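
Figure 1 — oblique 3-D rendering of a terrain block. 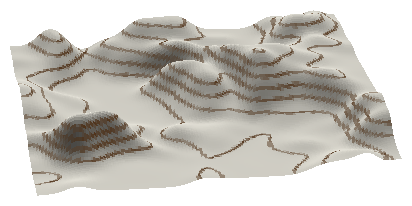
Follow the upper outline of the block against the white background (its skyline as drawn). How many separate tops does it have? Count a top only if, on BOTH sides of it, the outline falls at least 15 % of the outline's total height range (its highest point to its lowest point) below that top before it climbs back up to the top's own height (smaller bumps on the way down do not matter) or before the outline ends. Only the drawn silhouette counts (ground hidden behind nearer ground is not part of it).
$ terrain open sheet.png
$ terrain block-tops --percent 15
1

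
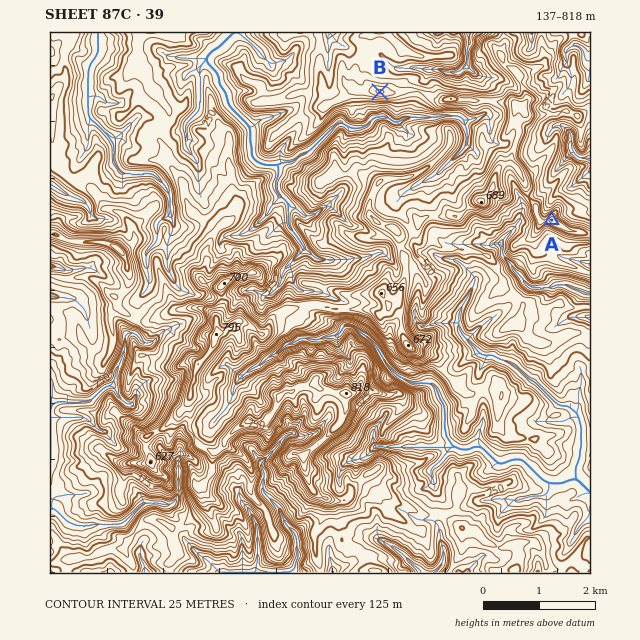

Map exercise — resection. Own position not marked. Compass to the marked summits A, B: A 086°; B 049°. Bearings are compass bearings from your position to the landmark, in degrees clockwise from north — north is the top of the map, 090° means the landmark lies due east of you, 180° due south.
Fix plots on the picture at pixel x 204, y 244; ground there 435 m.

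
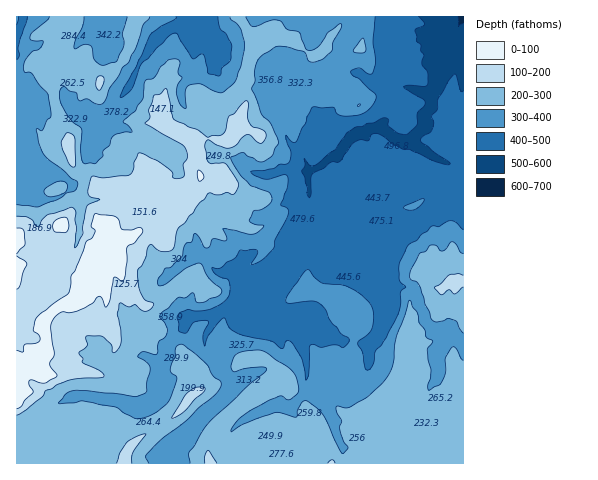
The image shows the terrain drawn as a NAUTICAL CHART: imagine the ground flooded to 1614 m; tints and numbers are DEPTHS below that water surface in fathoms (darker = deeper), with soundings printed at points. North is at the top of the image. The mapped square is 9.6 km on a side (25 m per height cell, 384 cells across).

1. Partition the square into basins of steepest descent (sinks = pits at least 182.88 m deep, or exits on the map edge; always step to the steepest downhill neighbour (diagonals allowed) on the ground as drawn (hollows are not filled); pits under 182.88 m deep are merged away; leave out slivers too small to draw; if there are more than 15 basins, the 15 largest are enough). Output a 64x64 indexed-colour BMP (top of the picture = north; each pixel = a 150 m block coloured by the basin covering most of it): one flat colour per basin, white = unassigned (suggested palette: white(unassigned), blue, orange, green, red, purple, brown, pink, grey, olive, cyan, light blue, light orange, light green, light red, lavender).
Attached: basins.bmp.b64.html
<image width="64" height="64" href="data:image/bmp;base64,Qk12CAAAAAAAAHYAAAAoAAAAQAAAAEAAAAABAAQAAAAAAAAIAAATCwAAEwsAABAAAAAAAAAA////ALR3HwAOf/8ALKAsACgn1gC9Z5QAS1aMAMJ34wB/f38AIr28AM++FwDox64AeLv/AIrfmACWmP8A1bDFABEREREREREREREREREREREREREREREREREREREREREREREREREREREREREREREREREREREREREREREREREREREREREREREREREREREREREREREREREREREREREREREREREREREREREREREREREREREREREREREREREREREREREREREREREREREREREREREREREREREREREREREREREREREREREREREREREREREREREREREREREREREREREREREREREREREREREREREREREREREREREREREREREREREREREREREREREREREREREREREREREREREREREREREREREREREREREREREREREREREREREREREREREREREREREREREREREREREREREREREREREREREREREREREREREREREREREREREREREREREREREREREREREREREREREREREREREREREREREREREREREREREREREREREREREREREREREREREREREREREREREREREREREREREREREREREREREREREREREREREREREREREREREREREREREREREREREREREREREREREREREREREREREREREREREREREREREREREREREREREREREREREREREREREREREREREREREREREREREREREREREREREREREREREREREREREREREREREREREREREREREREREREREREREREREREREREREREREREREREREREREREREREREREREREREREREREREREREREREREREREREREREREREREREREREREREREREREREREREREREREREREREREREREREREREREREREREREREREREREREREREREREREREREREREREREREREREREREREREREREREREREREREREREREREREREREREREREREREREREREREREREREREREREREREREREREREREREREREREREREREREREREREREREREREREREREREREREREREREREREREREREREREREREREREREREREREREREREREREREREREREREREREREREREREREREREREREREREREREREREREREREREREREREREREREREREREREREREREREREREREREREREREREREREREREREREREREREREREREREREREREREREREREREREREREREREREREREREREREREREREREREREREREREREREREREREREREREREREREREREREREREREREREREREREREREREREREREREREREREREREREREzMRERERExEREREREREREREREREREREREREREREREREzMzERERETMzERERERERERERERERERERERERERERERETMzMxERERMzMxERERERERERERERERERERERERERERERMzMzMRERMzMzMzMREREREREREREREREREREREREREREzMzMzETMzMzMzMzERERERERERERERERERERERERERETMzMzMzMzMzMzMzMRERERERERERERERERERERERERERMzMzMzMzMzMzMzIhEREREREREREREREREREREREREREzMzMzMzMzMzMyIiIhERERERERERERERERERERERERETMzMzMzMyIiIyIiIiIRERERERERERERERERERERERERMzMzMzMyIiIiIiIiIhEREREREREREREREREREREREREzMzMzMyIiIiIiIiIiERERERERERERERERERERERERETMzMzMiIiIiIiIiIiIRERERERERERERERERERERERERMzMzMyIiIiIiIiIiIhEREREREREREREREREREREREREzMzMzIiIiIiIiIiIiERERERERERERERERERERERERETMzMzMiIiIiIiIiIiERERERERERERERERERERERERERMzMzMyIiIiIiIiIiIiEiEREREREREREREREREREREREzMzMyIiIiIiIiIiIiIiIhERERERERERERERERERERETMzMzIiIiIiIiIiIiIiIiERERERERERERERERERERERMzMzIiIiIiIiIiIiIiIiIREREREREREREREREREREREzMzMiIiIiIiIiIiIiIiIRERERERERERERERERERERETMzMyIiIiIiIiIiIiIiIhERERERERERERERERERERERMzMyIiIiIiIiIiIiIiIiIREREREREREREREREREREREzMzIiIiIiIiIiIiIiIiIiERERERERERERERERERERETMzMiIiIiIiIiIiIiIiIiIRERERERERERERERERERERMzMyIiIhEiIiIiIiIiIiIiEREREREREREREREREREREzMzMhEhERIiIiIiIiIiIiIRERERERERERERERERERETMzMxERERESIiIiIiIiIiIhERERERERERERERERERERMzMzMREREREiIiIiIiIiIiIREREREREREREREREREREzMzMxERERESIiIiIiIiIiIhERERERERERERERERERETMzMzEREREREiIiIiIiIiIhERERERERERERERERERERMzMzMRERERESIiIiIiIiIiEREREREREREREREREREREzMzMRERERERIiIiIiIiIiIRERERERERERERERERERETMzMxEREREREiIiIiIiIiIRERERERERERERERERERER"/>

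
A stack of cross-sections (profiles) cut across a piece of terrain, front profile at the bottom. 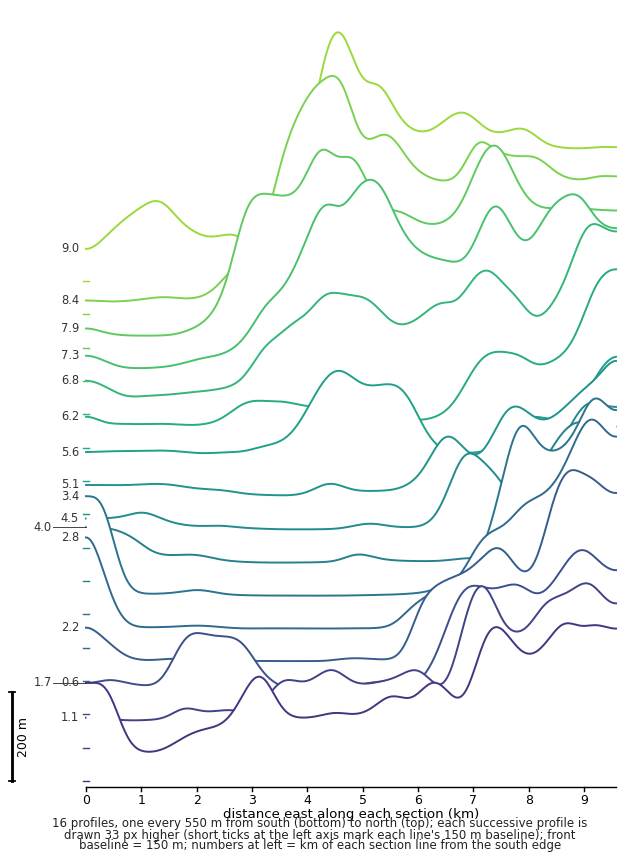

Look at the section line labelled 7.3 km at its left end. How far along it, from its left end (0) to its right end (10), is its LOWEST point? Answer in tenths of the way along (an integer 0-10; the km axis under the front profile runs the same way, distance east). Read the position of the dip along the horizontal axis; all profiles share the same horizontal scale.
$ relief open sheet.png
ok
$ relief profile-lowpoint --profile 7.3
1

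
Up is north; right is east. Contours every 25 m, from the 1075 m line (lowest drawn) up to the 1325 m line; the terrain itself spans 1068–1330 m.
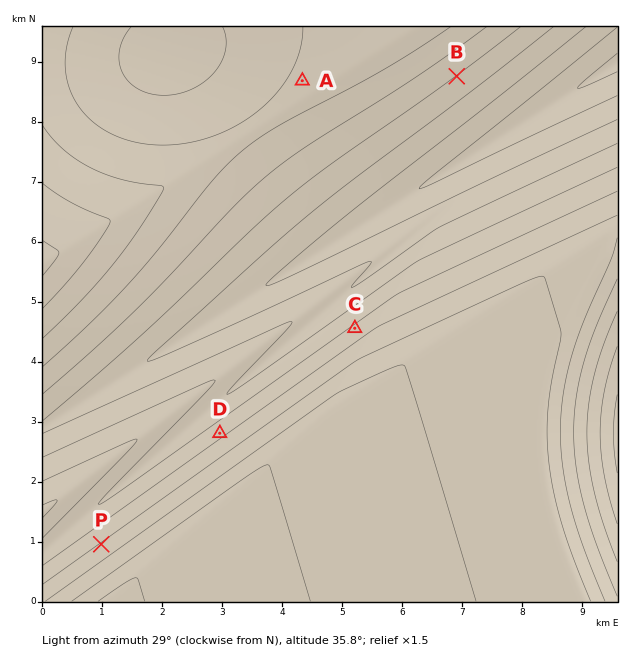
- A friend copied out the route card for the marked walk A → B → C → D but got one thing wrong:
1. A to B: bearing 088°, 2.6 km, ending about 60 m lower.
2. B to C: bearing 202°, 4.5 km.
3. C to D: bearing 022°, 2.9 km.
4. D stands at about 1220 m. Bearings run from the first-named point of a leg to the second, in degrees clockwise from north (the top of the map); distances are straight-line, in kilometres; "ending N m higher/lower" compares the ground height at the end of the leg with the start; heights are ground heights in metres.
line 3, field bearing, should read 232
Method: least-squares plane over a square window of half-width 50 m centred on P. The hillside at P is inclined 6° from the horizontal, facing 324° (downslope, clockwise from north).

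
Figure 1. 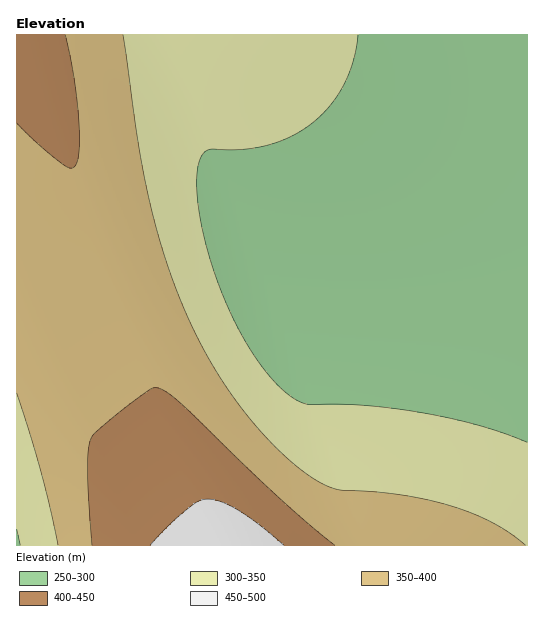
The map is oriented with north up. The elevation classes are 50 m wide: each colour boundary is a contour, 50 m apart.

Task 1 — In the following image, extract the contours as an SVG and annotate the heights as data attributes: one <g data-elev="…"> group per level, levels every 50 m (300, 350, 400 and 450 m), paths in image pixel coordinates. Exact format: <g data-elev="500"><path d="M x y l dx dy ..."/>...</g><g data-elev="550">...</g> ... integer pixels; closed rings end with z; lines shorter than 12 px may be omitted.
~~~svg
<g data-elev="300"><path d="M17 529l3 16"/><path d="M527 442l-46-16-55-13-52-7-32-2-32 1-11-3-20-15-20-24-18-30-17-36-15-42-10-42-2-33 1-13 3-10 4-5 5-3 35 0 28-5 20-8 18-12 18-17 14-22 10-24 5-26"/></g><g data-elev="350"><path d="M526 545l-16-12-17-10-20-10-23-7-43-10-30-4-36-2-16-5-19-12-20-16-20-20-20-24-24-33-22-37-18-40-17-44-12-43-10-47-20-134"/><path d="M17 393l24 79 17 73"/></g><g data-elev="400"><path d="M335 545l-61-52-95-91-14-11-10-3-6 2-27 20-27 23-4 6-3 12-1 20 5 74"/><path d="M17 123l21 21 24 20 8 4 5-2 3-7 1-11-1-32-4-41-9-40"/></g><g data-elev="450"><path d="M284 545l-25-20-21-15-17-8-14-3-9 2-12 9-19 17-17 18"/></g>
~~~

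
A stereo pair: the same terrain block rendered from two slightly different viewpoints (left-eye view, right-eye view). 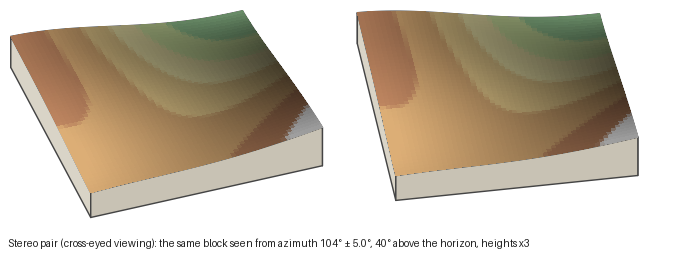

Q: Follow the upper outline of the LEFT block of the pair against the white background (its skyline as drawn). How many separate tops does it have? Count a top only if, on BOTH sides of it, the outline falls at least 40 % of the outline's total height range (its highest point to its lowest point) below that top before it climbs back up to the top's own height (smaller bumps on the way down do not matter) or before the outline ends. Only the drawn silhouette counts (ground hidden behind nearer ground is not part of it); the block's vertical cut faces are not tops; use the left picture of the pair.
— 0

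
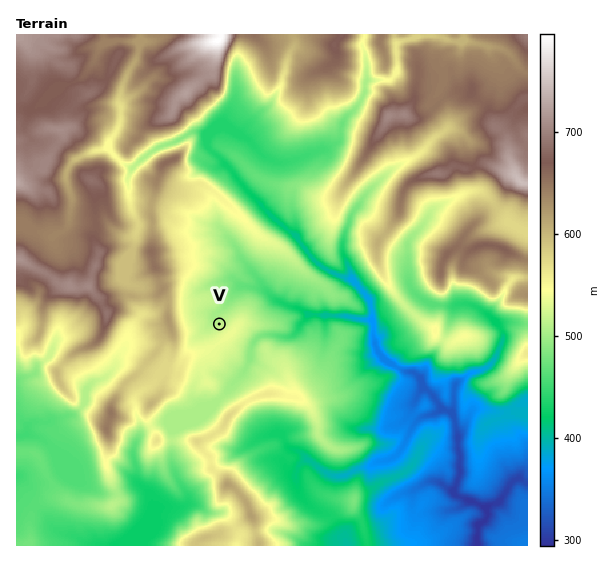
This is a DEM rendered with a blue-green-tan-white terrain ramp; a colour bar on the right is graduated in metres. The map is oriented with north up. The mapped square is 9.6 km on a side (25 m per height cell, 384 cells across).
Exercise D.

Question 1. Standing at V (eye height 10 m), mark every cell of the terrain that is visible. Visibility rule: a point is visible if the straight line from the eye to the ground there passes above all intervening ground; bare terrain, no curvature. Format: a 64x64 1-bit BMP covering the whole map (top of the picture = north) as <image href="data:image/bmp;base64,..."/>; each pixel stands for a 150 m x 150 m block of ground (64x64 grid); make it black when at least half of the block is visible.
<image width="64" height="64" href="data:image/bmp;base64,Qk0+AgAAAAAAAD4AAAAoAAAAQAAAAEAAAAABAAEAAAAAAAACAAATCwAAEwsAAAIAAAAAAAAA////AAAAAAAAAAAAAAAAAAAAAAAAAAAAAAAAAAAAAAAAAAAAAAAAAAAAAAAAAAAAAAAAAAAAAAAAAAAAAAAAAAAAAAAAAAAAAAAAAAAAAAAAAAAAAAAAAAAAAAAAAAAAAAAAAAAAAAAAAAAAAAAAAAAAAAAAAAAAABAAAAAAAAAAAAAAAAAAAAAIAAAAAAAAAAAAAAAAAAAAAEAAAAAAAAAAIAAAAAAAAAAAAAAAAAAAAAgAAAAAAAAAFAAAAAAAAAAMAAAAAAAAAA4AAAAAAAAAD4AAAAAAAAAP4AAAAAAAAB/gAAAAAAAAH/AAAAAAAAAf8AAAAAAAAB/wAAAAAAAAPCAAAAAAAAAeMAAACCAAAB/5+AQYAAAAP//wDBgAAAAY7+AYGAAAAHn/wDgMAAAAAh+AOA4AAAAAHgE4AwAAAAA8AzIBAAAASDgDMwAAAABj8AMHAAAAAH/gA48AAAAAf8ADhwAAAABxgAGDgAcAAHAAAcPADgAAMAAA4ZgcAAA4AABwABQAAAgAAHBABAAAAAAAM+AAAAAAAAA56AAAAAAAAD3IAAAACAAAHesAAAAcAAgeg8AAAA4AHAwD4AAAD4A/iAPAAAAHwH/AAYAAAAHBP8AAAAAAAMO/gAAAAAAAQ8OGAAAAAADjYAQAAAAAAedgBMAAAAAD/mAEAAAAAAA8MAQAAA=="/>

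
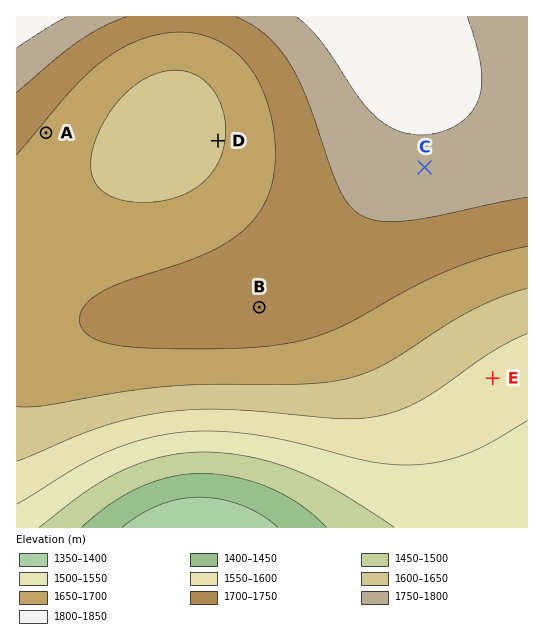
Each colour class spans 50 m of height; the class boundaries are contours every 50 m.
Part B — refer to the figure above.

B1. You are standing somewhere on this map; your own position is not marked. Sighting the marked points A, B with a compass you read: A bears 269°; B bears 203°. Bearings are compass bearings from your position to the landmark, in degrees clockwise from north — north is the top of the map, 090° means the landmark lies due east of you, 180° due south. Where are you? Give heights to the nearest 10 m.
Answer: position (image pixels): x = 336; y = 128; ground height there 1770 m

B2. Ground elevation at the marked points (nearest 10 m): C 1780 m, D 1640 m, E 1580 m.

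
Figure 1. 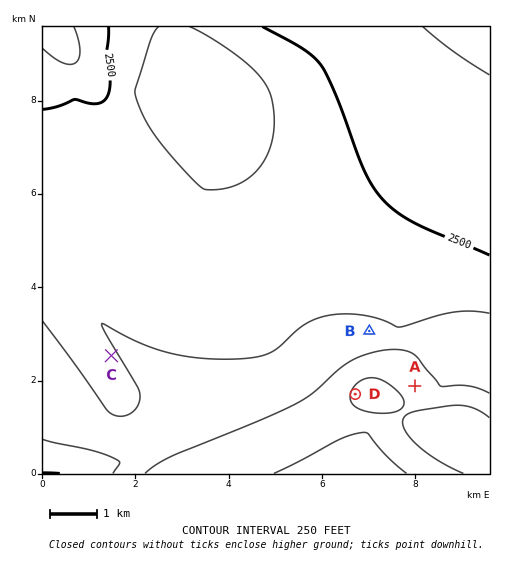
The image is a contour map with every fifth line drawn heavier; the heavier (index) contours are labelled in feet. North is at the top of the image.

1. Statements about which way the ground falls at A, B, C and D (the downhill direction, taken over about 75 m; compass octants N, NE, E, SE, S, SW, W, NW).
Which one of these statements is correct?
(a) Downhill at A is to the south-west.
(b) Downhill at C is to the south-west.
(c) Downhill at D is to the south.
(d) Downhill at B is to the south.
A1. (b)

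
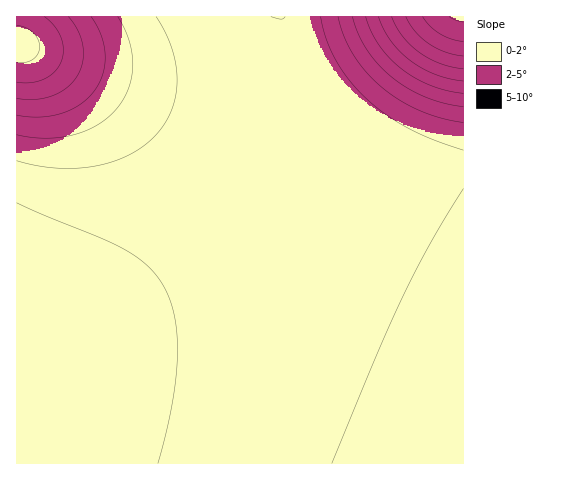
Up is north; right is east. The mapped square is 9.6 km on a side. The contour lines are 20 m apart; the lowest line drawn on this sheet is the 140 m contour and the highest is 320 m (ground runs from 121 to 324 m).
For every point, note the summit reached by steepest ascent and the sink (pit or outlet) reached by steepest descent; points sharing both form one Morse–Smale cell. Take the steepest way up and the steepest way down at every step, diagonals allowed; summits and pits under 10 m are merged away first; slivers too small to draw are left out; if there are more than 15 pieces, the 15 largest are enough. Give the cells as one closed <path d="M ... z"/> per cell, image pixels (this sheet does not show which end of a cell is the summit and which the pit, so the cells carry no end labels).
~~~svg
<path d="M298 60l-3 24-9 36-22 49-25 40-37 40-45 35-48 26-40 15-53 14 1 125 447-1 0-302-22-1-32-8-31-11-18-11-17-11-19-18-14-18z"/><path d="M280 16l-264 1 1 321 59-15 33-13 30-15 47-32 44-42 23-32 14-24 13-28 12-42 5-34z"/><path d="M463 16l-182 1 11 33 12 23 21 28 19 18 23 15 29 14 32 9 35 4z"/>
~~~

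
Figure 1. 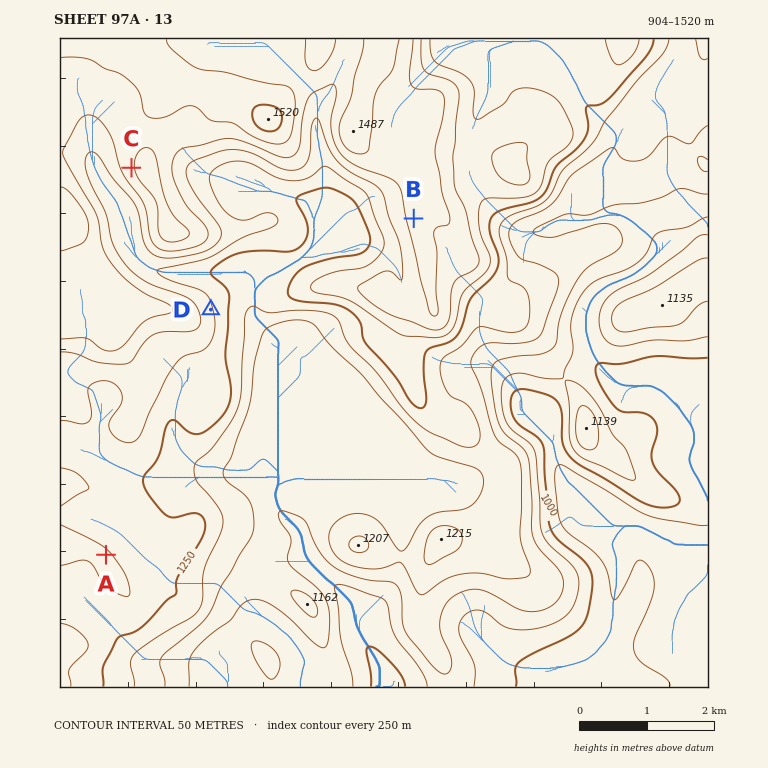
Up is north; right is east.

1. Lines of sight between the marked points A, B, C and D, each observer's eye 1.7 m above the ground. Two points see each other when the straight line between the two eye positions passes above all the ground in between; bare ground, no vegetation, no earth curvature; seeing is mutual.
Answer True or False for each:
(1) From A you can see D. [False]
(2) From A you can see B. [True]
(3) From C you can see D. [False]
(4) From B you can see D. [True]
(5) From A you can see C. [False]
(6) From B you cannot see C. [True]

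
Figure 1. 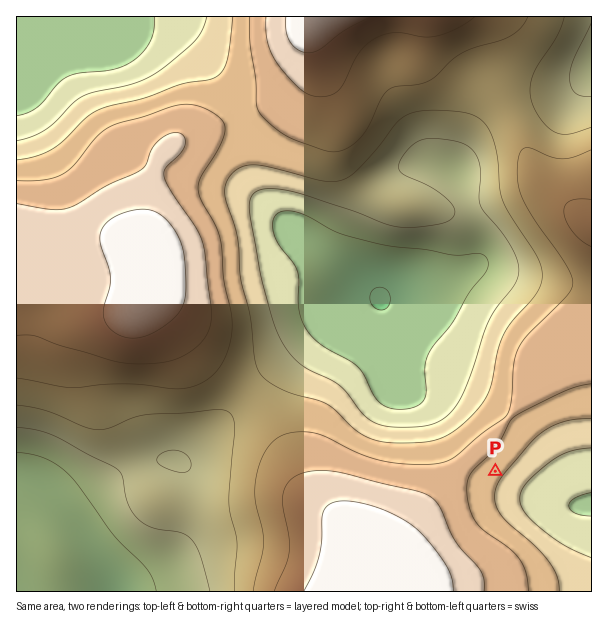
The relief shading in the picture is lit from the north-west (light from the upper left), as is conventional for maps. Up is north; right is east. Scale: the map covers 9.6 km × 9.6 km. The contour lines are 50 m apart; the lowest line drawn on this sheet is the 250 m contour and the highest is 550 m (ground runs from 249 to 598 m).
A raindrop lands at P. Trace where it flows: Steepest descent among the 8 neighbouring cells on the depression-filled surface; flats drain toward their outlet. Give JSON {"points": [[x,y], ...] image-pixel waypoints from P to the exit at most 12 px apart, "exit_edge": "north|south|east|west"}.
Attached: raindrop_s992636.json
{"points": [[495, 471], [507, 483], [519, 491], [531, 494], [543, 497], [555, 501], [567, 503], [579, 504], [591, 504]], "exit_edge": "east"}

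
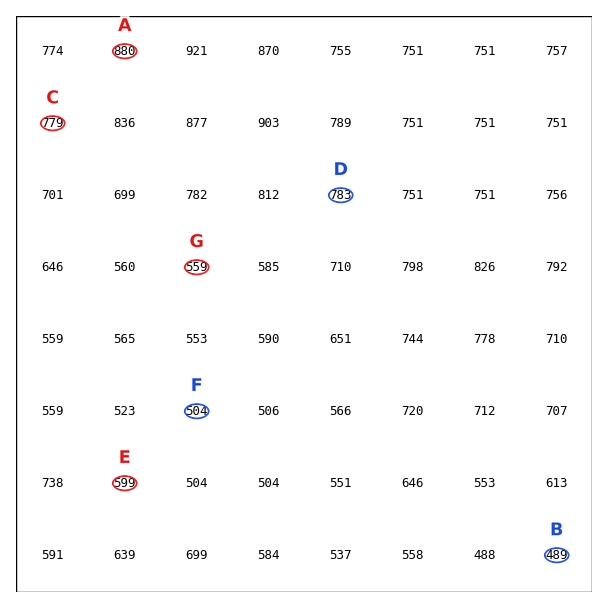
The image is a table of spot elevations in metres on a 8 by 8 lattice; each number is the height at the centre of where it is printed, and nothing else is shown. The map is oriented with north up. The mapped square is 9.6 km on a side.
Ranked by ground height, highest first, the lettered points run A C B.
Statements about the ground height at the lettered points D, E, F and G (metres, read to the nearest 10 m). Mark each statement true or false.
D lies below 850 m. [true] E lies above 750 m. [false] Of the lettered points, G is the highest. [false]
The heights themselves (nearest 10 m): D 780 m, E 600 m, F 500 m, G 560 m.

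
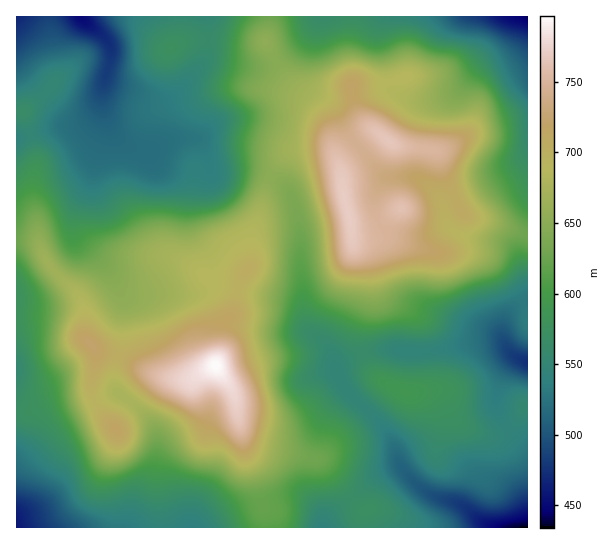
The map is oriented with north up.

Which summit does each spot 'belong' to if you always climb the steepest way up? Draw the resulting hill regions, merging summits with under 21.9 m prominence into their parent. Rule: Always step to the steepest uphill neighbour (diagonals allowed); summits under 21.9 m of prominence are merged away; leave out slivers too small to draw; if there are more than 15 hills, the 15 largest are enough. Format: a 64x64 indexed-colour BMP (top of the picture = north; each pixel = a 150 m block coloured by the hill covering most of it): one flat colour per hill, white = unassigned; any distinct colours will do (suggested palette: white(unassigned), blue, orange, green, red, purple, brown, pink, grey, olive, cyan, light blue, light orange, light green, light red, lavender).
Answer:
<image width="64" height="64" href="data:image/bmp;base64,Qk12CAAAAAAAAHYAAAAoAAAAQAAAAEAAAAABAAQAAAAAAAAIAAATCwAAEwsAABAAAAAAAAAA////ALR3HwAOf/8ALKAsACgn1gC9Z5QAS1aMAMJ34wB/f38AIr28AM++FwDox64AeLv/AIrfmACWmP8A1bDFAEREREREREQREREREREREREREREREREREREREREREzMzREREREREREERERERERERERERERERERERERERERMzMzNEREREREREQRERERERERERERERERERERERERERMzMzM0REREREREREERERERERERERERERERERERERETMzMzMzREREREREREQRERERERERERERERERERERERMzMzMzMzNEREREREREREERERERERERERERERERERERMzMzMzMzM0REREREREREQRERERERERERERERERERERMzMzMzMzMzRERERERERERBERERERERERERERERERERMzMzMzMzMzMUREREREREREEREREREREREREREREREREzMzMzMzMzMxFERERERERERBERERERERERERERERERETMzMzMzMzMzERREREREREREERERERERERERERERERETMzMzMzMzMzMRFEREREREREQRERERERERERERERERERMzMzMzMzMzERERREREREREQRERERERERERERERERERMzMzMzMzMzMREREURERERERBERERERERERERERERERMzMzMzMzMzMREREREURERERBERERERERERERERERERMzMzMzMzMzMRERERERERRERBERERERERERERERERERMzMzMzMzMzMxERERERERERQRERERERERERERERERERMzMzMzMzMzMzERERERERERERERERERERERERERERERMzMzMzMzMzMzMREREREREREREREREREREREREREREREzMzMzMzMzMzMzEREREREREREREREREREREREREREREzMzMzMzMzMzMzMRERERERERERERERERERERERERERESMzMzMzMzMzMzMzERERERERERERERERERERERERERERIjMzMzMzMzMzMzMRERERERERERERERERERERERERERIiIiIiIiIiMzMzMRERERERERERERERERERERERERERIiIiIiIiIiIiIiIhERERERERERERERERERERERERERIiIiIiIiIiIiIiIiERERERERERERERERERERERERERIiIiIiIiIiIiIiIiIREREREREREREREREREREREREREiIiIiIiIiIiIiIiIhERERERERERERERERERERERERESIiIiIiIiIiIiIiIiIRERERERERERERERERERERERERIiIiIiIiIiIiIiIiIiIREREREREREREREREREREREREiIiIiIiIiIiIiIiIiIhERERERERERERERERERERERESIiIiIiIiIiIiIiIiIiERERERERERERERERERERERERIiIiIiIiIiIiIiIiIiIREREREREREREREREREREREREiIiIiIiIiIiIiIiIiIhERERERERERERERERERERERESIiIiIiIiIiIiIiIiIiERERERERERERERERERERERERIiIiIiIiIiIiIiIiIiIREREREREREREREREREREREREiIiIiIiIiIiIiIiIiIhERERERERERERERERERERERESIiIiIiIiIiIiIiIiIiERERERERERERERERERERERESIiIiIiIiIiIiIiIiIiIRERERERERERERERERERERERIiIiIiIiIiIiIiIiIiIhEREREREREREREREREREREREiIiIiIiIiIiIiIiIiIiERERERERERERERERERERERESIiIiIiIiIiIiIiIiIiIRERERERERERERERERERERESIiIiIiIiIiIiIiIiIiIhERERERERERERERERERERERIiIiIiIiIiIiIiIiIiIiERERERERERERERERERERESIiIiIiIiIiIiIiIiIiIiIREREREREREREREREREREiIiIiIiIiIiIiIiIiIiIiIhERERERERERERERESIiIiIiIiIiIiIiIiIiIiIiIiIiERERERERERERERERIiIiIiIiIiIiIiIiIiIiIiIiIiIREREREREREiERERIiIiIiIiIiIiIiIiIiIiIiIiIiIhERERERERIiIiIREiIiIiIiIiIiIiIiIiIiIiIiIiIiERERERERIiIiIiIiIiIiIiIiIiIiIiIiIiIiIiIiIiIREREREREiIiIiIiIiIiIiIiIiIiIiIiIiIiIiIiIiIhEREREREiIiIiIiIiIiIiIiIiIiIiIiIiIiIiIiIiIiERERERESIiIiIiIiIiIiIiIiIiIiIiIiIiIiIiIiIiIRERERERIiIhESIiIiIiIiIiIiIiIiIiIiIiIiIiIiIhEREREREiIREREiIiIiIiIiIiIiIiIiIiIiIiIiIiIiERERERESERERERIiIiIiIiIiIiIiIiIiIiIiIiIiIiIRERERERERERERESIiIiIiIiIiIiIiIiIiIiIiIiIiIhEREREREREREREREiIiIiIiIiIiIiIiIiIiIiIiIiIiERERERERERERERERERERESIiIiIiIiIiIiIiIiIiIiIRERERERERERERERERERERESIiIiIiIiIiIiIiIiIiIhEREREREREREREREREREREREiIiIiIiIiIiIiIiIiIiERERERERERERERERERERERERIiIiIiIiIiIiIiIiIiIRERERERERERERERERERERERESIiIiIiIiIiIiIiIiIhEREREREREREREREREREREREREiIiIiIiIiIiIiIiIi"/>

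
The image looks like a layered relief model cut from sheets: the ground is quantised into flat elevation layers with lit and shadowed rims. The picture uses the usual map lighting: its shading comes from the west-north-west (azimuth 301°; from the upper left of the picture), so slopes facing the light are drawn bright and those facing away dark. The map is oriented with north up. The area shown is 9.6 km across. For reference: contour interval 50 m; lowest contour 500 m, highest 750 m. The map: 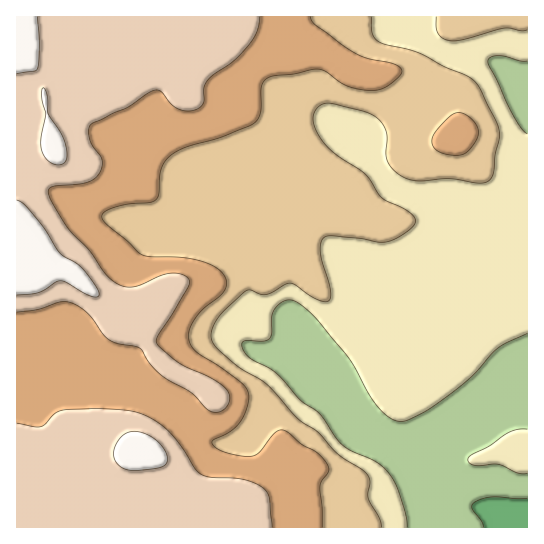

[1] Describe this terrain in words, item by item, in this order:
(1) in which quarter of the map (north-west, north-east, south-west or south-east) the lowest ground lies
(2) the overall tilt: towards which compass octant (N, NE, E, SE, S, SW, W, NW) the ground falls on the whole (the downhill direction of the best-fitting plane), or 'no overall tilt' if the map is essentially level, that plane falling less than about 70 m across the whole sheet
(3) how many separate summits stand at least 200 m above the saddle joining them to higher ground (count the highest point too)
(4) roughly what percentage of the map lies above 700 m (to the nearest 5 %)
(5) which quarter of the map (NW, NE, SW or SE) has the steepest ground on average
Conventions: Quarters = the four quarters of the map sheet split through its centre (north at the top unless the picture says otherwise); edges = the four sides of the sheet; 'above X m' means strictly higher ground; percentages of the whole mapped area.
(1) Look to the south-east quarter for the lowest ground.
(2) On the whole the ground falls towards the east.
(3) Counting only tops that stand 200 m proud, the map has 1 summit.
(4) About 25 % of the map lies above 700 m.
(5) The steepest ground, on average, is in the south-west quarter.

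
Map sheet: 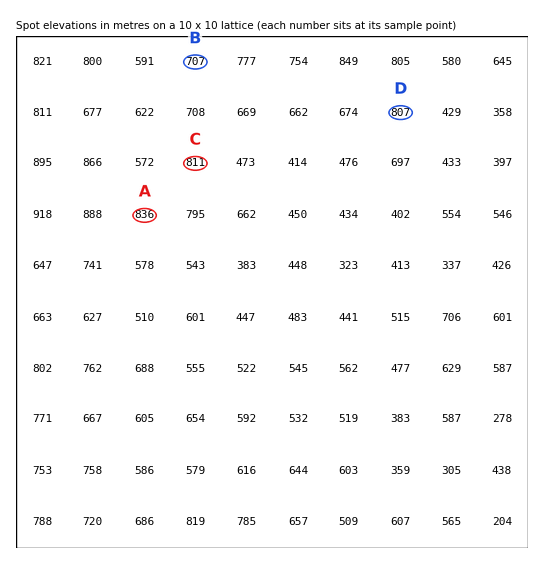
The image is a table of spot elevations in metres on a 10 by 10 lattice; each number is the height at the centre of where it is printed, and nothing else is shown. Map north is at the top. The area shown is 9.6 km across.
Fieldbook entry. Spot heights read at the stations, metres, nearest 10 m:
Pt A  840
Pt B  710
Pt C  810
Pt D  810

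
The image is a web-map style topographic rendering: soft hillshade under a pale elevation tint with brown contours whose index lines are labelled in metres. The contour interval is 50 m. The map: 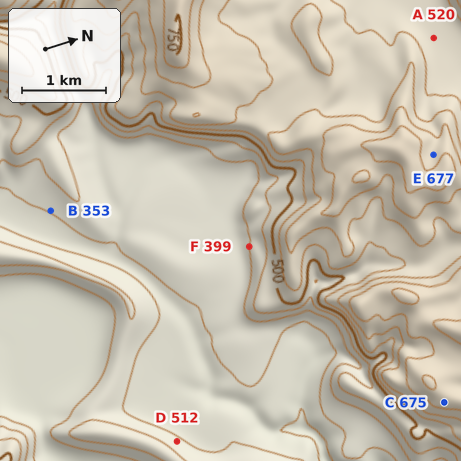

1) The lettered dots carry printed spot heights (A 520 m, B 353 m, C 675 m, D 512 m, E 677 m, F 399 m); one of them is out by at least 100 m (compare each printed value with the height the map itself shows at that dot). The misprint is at D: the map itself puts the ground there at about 362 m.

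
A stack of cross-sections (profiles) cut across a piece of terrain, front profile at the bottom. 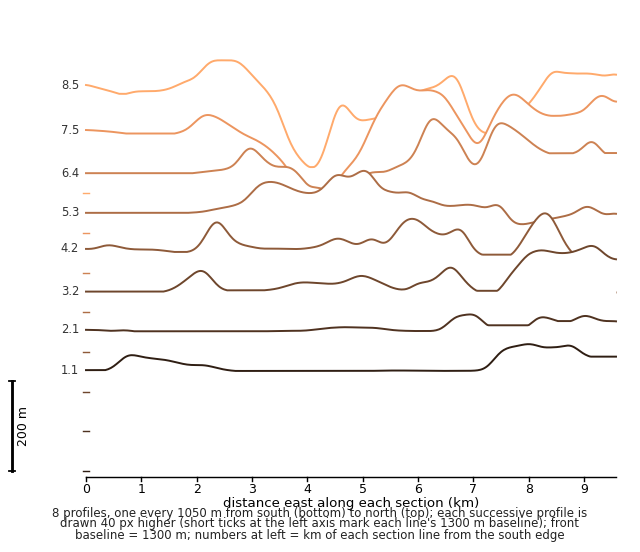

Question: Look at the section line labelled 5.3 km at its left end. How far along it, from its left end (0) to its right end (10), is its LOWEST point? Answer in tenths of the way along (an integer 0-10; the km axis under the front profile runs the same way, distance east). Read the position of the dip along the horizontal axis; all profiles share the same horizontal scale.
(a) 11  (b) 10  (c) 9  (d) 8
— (d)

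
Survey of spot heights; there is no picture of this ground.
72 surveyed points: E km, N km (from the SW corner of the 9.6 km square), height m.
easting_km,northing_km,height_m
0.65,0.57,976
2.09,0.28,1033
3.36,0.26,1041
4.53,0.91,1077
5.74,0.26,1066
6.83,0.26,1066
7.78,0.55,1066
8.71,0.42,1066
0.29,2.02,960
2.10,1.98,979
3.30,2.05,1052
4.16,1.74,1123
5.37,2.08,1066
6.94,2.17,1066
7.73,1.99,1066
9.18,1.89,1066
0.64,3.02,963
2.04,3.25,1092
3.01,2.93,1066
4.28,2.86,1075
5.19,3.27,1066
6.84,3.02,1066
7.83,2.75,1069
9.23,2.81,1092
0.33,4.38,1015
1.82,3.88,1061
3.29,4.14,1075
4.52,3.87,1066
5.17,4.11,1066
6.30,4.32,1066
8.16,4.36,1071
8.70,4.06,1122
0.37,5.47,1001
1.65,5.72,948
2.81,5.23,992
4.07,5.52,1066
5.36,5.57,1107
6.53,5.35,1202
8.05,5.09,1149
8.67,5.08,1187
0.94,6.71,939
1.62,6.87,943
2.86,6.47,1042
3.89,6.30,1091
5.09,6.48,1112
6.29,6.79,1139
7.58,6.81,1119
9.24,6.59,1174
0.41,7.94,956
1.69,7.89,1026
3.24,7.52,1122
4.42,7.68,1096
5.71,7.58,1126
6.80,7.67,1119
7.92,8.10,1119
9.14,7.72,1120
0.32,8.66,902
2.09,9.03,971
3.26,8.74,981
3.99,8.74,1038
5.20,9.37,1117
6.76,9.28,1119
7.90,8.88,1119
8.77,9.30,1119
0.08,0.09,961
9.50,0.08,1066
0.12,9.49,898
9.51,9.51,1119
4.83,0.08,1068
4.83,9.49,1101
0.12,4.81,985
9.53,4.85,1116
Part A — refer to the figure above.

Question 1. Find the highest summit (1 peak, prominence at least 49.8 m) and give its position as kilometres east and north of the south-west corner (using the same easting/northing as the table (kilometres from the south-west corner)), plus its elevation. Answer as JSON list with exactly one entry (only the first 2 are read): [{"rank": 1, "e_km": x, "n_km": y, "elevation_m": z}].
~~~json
[{"rank": 1, "e_km": 6.41, "n_km": 5.36, "elevation_m": 1204}]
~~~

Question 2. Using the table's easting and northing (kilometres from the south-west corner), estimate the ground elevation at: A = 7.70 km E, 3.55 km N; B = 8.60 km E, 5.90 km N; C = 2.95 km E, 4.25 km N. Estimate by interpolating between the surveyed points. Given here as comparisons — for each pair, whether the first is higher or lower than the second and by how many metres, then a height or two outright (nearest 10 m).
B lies higher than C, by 110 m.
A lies lower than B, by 90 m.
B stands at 1180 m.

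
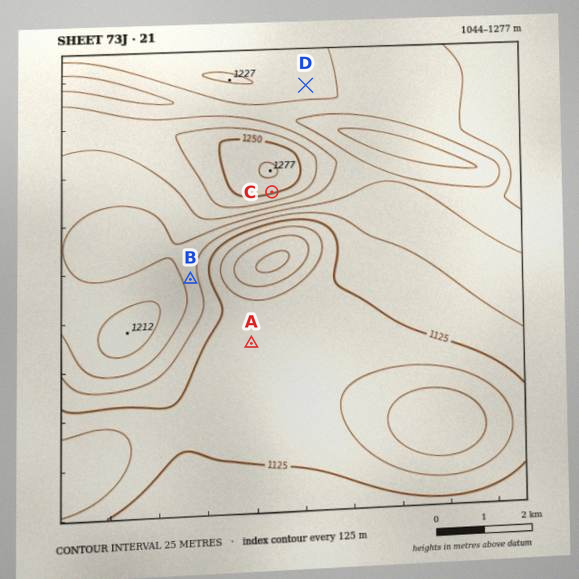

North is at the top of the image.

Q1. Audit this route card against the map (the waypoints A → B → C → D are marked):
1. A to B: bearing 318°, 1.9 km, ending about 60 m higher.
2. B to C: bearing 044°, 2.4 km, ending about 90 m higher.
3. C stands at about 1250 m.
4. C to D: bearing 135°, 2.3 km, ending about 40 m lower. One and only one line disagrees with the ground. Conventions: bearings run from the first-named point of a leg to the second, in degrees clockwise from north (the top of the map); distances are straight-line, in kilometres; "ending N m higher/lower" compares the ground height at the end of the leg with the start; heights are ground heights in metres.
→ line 4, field bearing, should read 18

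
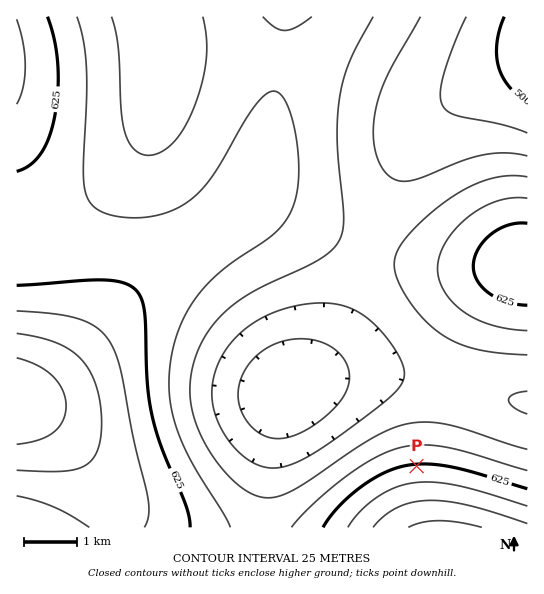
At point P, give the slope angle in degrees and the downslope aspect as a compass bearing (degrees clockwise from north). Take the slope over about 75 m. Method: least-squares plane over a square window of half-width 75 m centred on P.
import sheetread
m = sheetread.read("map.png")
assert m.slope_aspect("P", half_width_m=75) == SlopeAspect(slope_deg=4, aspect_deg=356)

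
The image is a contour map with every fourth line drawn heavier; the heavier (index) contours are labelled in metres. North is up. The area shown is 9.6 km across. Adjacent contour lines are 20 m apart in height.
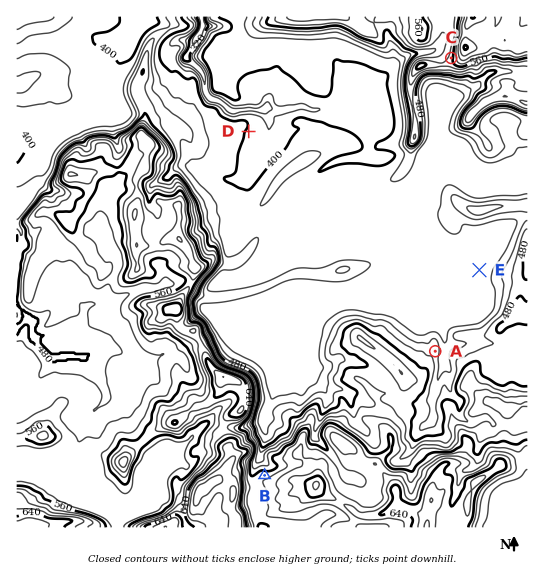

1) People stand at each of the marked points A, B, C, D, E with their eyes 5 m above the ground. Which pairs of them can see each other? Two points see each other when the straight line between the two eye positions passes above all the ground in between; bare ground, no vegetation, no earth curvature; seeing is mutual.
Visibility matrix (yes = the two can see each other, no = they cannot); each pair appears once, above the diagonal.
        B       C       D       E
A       no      yes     no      yes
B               yes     yes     no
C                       no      no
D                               no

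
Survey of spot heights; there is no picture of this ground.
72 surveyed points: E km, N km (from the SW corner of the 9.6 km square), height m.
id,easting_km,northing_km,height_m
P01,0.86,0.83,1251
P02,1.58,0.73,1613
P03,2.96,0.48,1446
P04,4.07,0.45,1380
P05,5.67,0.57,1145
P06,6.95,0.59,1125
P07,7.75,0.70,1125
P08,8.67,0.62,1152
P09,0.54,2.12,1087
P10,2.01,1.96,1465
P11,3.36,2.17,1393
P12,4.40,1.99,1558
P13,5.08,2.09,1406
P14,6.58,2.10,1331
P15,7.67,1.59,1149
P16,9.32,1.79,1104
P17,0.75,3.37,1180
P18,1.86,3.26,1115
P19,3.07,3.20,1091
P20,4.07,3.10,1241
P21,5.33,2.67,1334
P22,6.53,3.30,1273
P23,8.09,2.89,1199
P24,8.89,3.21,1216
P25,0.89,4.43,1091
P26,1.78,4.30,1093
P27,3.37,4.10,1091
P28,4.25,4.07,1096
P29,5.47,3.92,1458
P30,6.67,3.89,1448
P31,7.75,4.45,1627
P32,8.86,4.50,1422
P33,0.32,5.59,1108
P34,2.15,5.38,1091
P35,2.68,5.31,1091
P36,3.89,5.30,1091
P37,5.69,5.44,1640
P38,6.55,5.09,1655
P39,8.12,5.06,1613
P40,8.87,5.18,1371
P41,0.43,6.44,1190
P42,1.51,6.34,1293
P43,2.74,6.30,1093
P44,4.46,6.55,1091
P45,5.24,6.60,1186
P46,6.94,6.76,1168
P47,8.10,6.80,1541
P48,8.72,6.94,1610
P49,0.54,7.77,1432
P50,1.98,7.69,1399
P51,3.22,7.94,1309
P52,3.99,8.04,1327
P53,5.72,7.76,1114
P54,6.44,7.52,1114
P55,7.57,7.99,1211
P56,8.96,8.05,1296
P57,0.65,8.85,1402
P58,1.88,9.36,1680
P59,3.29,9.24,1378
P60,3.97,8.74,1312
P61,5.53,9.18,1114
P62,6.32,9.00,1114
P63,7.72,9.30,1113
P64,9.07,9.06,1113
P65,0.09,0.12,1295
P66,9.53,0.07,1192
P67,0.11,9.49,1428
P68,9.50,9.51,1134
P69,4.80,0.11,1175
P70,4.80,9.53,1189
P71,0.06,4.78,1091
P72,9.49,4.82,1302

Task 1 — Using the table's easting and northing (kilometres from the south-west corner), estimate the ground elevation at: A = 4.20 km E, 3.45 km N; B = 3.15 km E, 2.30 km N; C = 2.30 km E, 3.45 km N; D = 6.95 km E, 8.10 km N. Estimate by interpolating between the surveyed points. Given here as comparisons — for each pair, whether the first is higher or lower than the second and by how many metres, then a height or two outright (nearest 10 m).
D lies lower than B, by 210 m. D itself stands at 1110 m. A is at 1190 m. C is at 1150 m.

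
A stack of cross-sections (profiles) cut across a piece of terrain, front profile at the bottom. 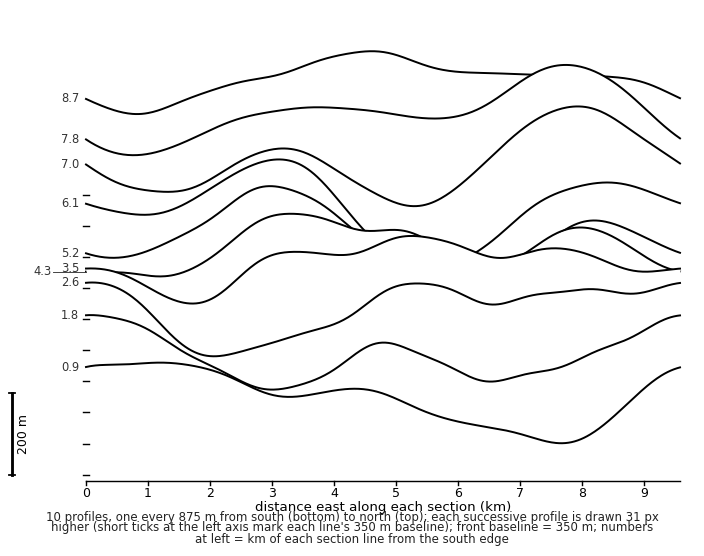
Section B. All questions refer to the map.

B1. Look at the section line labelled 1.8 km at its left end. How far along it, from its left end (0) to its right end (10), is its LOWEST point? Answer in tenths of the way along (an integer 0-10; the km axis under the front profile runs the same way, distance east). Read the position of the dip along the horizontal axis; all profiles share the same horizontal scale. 3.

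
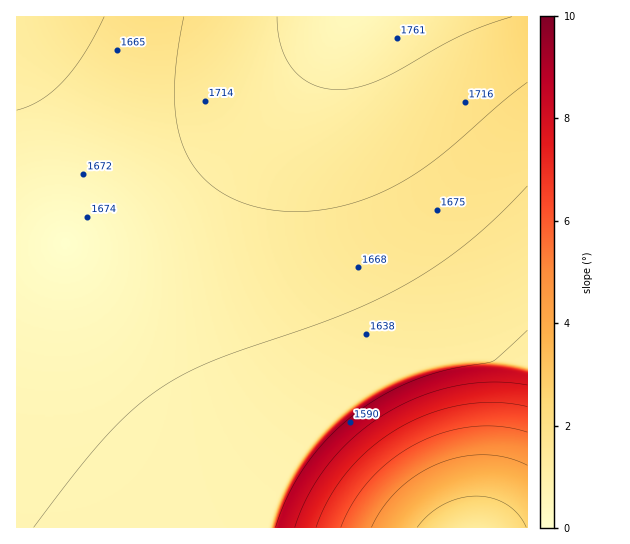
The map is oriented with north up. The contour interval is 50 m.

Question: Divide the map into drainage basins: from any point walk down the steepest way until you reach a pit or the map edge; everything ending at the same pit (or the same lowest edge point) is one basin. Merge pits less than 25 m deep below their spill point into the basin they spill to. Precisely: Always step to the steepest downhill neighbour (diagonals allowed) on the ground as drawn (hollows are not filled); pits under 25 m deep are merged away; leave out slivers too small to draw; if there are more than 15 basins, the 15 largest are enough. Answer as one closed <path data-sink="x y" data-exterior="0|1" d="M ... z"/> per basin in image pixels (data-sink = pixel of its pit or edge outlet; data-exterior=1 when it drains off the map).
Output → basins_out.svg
<path data-sink="471 527" data-exterior="1" d="M527 16l-180 0-43 54-33 35-33 30-44 34-41 28-39 23-49 24-49 19 1 265 511-1z"/><path data-sink="17 17" data-exterior="1" d="M346 16l-329 0-1 246 49-18 49-24 39-23 41-28 53-42 45-44 27-30z"/>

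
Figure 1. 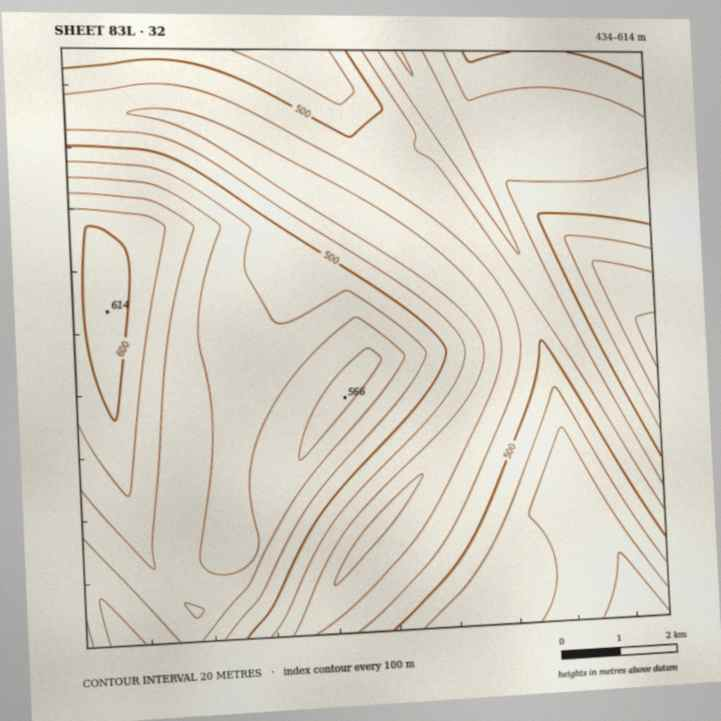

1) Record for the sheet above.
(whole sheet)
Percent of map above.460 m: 91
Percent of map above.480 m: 73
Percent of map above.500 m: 55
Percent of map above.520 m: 42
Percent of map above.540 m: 26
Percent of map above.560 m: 10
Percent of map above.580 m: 5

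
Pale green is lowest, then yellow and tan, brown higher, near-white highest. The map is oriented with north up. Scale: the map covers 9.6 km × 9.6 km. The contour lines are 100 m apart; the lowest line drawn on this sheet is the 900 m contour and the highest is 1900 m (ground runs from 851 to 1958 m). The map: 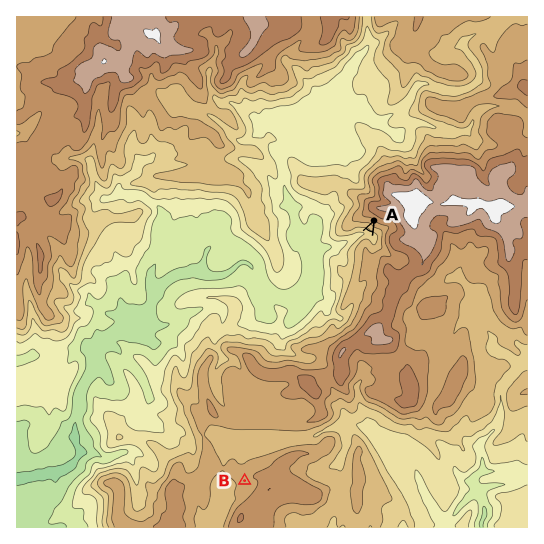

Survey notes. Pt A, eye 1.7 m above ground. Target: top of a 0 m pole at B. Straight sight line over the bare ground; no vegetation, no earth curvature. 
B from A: no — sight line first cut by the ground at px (301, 367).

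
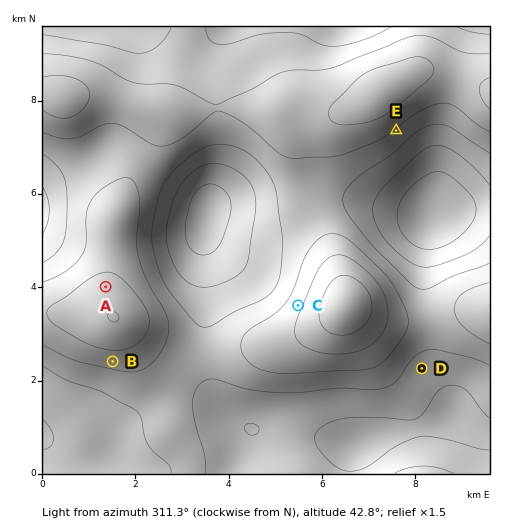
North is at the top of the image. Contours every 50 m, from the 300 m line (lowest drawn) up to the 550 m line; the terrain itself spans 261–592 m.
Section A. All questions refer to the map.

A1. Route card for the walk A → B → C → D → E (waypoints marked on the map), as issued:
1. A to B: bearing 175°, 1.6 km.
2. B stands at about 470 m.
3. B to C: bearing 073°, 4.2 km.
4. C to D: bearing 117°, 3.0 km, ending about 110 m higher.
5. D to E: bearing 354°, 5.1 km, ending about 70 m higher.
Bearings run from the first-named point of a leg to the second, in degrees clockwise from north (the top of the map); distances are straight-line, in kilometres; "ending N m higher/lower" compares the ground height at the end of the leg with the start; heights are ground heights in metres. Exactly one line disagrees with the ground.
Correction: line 4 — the sense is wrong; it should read lower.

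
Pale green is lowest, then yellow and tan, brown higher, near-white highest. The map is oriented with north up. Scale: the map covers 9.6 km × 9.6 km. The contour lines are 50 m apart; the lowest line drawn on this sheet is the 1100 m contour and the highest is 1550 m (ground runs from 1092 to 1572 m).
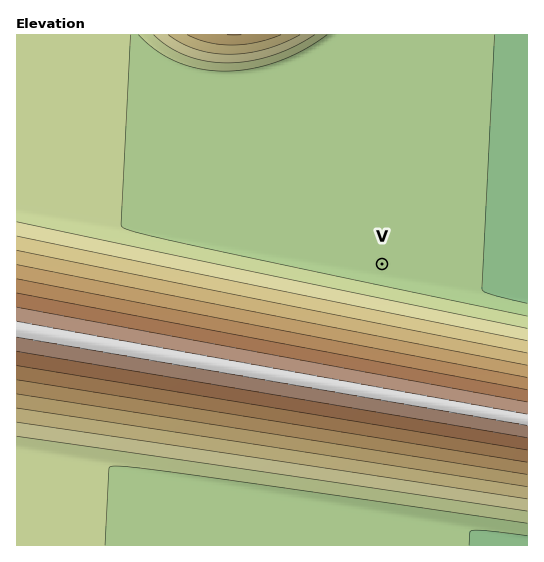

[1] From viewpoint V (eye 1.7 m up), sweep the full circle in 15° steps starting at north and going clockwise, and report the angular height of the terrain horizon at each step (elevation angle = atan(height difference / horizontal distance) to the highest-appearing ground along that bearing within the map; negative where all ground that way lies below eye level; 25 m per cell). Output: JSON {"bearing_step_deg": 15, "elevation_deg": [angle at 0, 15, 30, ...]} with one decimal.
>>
{"bearing_step_deg": 15, "elevation_deg": [-0.0, -0.1, -0.2, -0.3, -0.4, -0.4, -0.5, -0.3, 3.0, 6.1, 8.3, 9.8, 10.6, 10.8, 10.2, 8.9, 7.0, 4.7, 1.9, 0.4, 0.4, 0.8, 2.6, 0.8]}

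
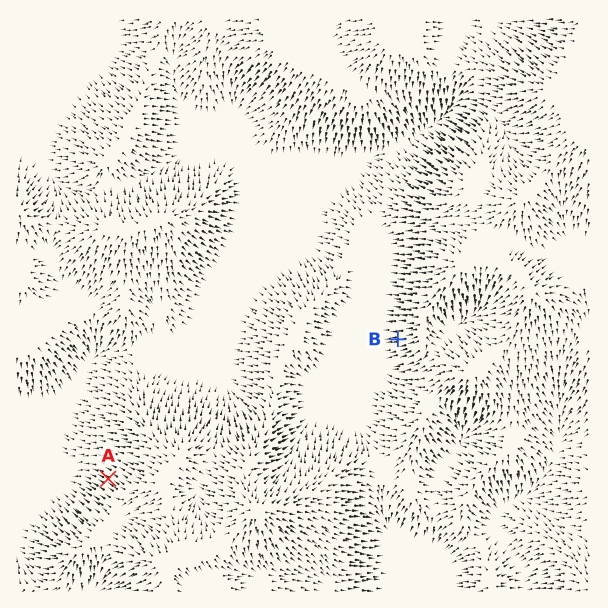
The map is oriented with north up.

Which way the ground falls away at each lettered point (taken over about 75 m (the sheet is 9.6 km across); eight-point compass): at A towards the NW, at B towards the W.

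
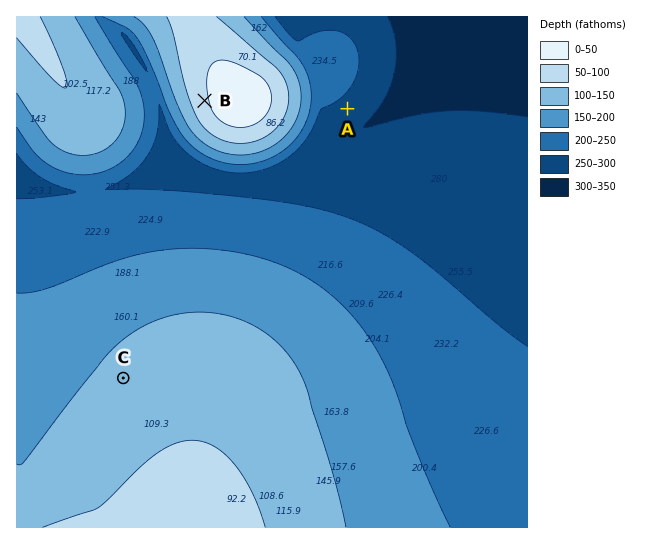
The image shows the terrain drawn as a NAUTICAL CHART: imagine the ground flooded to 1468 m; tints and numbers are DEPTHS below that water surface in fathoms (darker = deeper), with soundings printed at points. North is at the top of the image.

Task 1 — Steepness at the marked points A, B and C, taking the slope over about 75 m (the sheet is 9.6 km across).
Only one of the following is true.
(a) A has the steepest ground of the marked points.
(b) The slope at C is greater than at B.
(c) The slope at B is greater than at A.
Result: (c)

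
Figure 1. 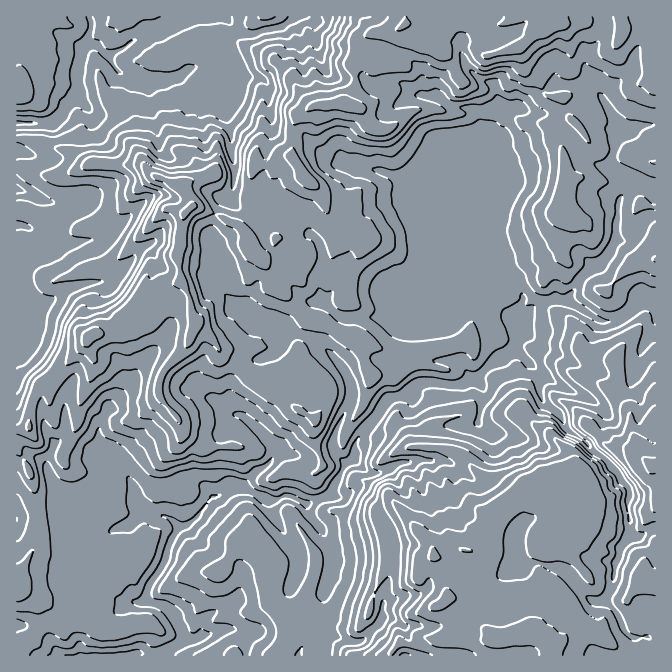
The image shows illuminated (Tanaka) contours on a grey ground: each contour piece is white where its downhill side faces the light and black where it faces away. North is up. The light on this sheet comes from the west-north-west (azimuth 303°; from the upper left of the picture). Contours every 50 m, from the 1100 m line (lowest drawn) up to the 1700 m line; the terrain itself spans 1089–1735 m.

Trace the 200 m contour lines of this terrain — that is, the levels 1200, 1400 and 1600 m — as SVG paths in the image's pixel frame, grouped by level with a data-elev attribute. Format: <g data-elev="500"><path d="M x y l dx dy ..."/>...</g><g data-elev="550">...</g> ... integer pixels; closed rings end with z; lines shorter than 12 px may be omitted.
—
<g data-elev="1200"><path d="M30 655l4-5 6-3 4-10 4-4 17 7 9-7 8 0 11 5 11 3 13-1 23-6 12 0 8 2 5-2-2-7-6-9-5-4-20-1-14 2-3-1-1-2 2-15 5-3 7-8 9-2 13-20 5-10 6-22-1-3-15-6-3 1-12 9-20 0-1-1 3-5 13-9 3-4-2-12 1-25 3 0 5 4 10 15 10 7 10-1 17 3 10-2 7-8 0-10 2-3 16 0 8-5 5-1 17 4 8 9 19 7 4 0 6-3 4 0 24 9-2 5-3 2-10-7-10-3-5 1-5 4-9 3-18-11-13 0-19 12-11 16-7 6-5 8-8 1-3 3-5 9-4 13-15 23-1 5 20 5 12 7 6 10 13-4 6 0 1 2-4 10 17 3 4 2 2 3-42 25"/><path d="M17 619l7 3 3 3-2 4-8 3"/><path d="M17 221l10 2 6 5-3 3-13-1"/><path d="M17 175l37 27-2 2-10 2-15-5-10 0"/><path d="M17 142l10 5 9 8-1 2-3 1-15 2"/><path d="M17 111l23 1 5-2 3-3 2-10 5-12-1-8 5-17-3-10 1-8-4-10 4-3 11 0 5-2-6-10"/><path d="M109 17l-2 8 13 7 14-5 8-6 12-2 6-2"/><path d="M232 17l0 6-2 2-10-2-26 4-30 14-9 3-21 16 0 2 11 6 9 3 16 1 7-2 10-6 8 1 2 2-1 1-14 16-23 7-10 5-19-4-8-4-12-1-8-14-4-3-1 0-1 8 2 15 9 22-1 3-8 9-8 3-6-5-4 0-10 6-16 6-14-2-23 0"/></g><g data-elev="1400"><path d="M17 434l17 7 3 0 1-3-2-26 2-10 4-5 2 0 3 6 3 3 10-19 12-12 3-2 3 4 0 23 2 6 18-19 12-7 8-8 6-2 11-1 5 3 2 6-2 14-3 10 3 15 12 3 12 10 3 7 2 13 4 3 6 1 5-2 10-9 4-6 2-14-2-13-6-10-10-7-2-5 9-13 8-4 20 8 12-5 5 0 11 12 31 21 10 11 14 9 8 9 6 2 3-1 8-10 12-29 1-10-4-10-23-23-6-12-7-3-4 2-7 11-10 8-15 4-8-3-2-2 2-3 10-7 3-3-6-9-12-3-15-15-8-5-2-7 1-13 25 2 15 10 25 9 14 13 24 6 25 18 5 7 7 26 3 2 6-2 6-6 2-5-1-3-9-9-2-5 2-4 10-4 0-3-4-5-15-14-6-2-10-1-7-2-15-11-15-5-4-5 2-4 6-3 4-7 2 0 5 3 8 1 0 10 5 7 9 2 11-2 3-4-3-15 2-15 7-8 24-15 4-5-1-15-17-25 0-20-9-7-14-3-20-9-3-5 4-8 2-3 3-2 27 6 10-2 17 2 10-9 11-17 5-5 14-4 14-1 15-3 3-4-6-5 0-1 10-3 12 0 9-4 6-5 11 5 12 0 5 3 5 7-3 4-10 3-2 3 5 8 9 7 3 13 6 9 2 10-2 18-4 7-7 8-6 15 3 15 8 17 0 13 6 8-1 10 3 8 5 1 7-6 3-1 10 4 4-1 14-16 2-9 10-1 6-4 9-13 5-27 1-13 2-3 4-2-2 35 5 12-6 5-4 9-10 15-18 10-3 6-1 8 19 14 10 2 7-2 5-4 3-5 2-8 6-7 7-2 13 4"/><path d="M655 325l-3-3-2-9-3-2-5 1-23 15-15 5-10-1-7-6-13-8-5-1-3 1 0 10-6 18 3 10-6 6-1 4 3 10 18 18-7 1-18-3-3 4 3 7 11 10 2 8-1 4-14-11-11-5-11-17-8-2-6 1-6 3-15 17-2 5 2 5 14 13-2 4-10 7-5 0-18-8-21-6-7-3 0-2 3-3 12-5 2-2-1 0-28 3-15 8-10 1-7 3-20 27-2 6 4 2 20-5 7 0 2 2-1 1-10 4-7 6-19 10-12 17-4 15 0 7 6 23 2 17-3 18-10 25-6 25 5 7 5 1 8 0 1 2-7 5-15 2-3 3-1 5"/><path d="M340 17l-6 15-6 6-1 10-3 14-4 0-10-5-8 7-10-6-10 1-7-6-5 2-1 7 7 8 5 20-5 15-1 15-3 4-8-8-4 0-5 12-8 9-6 13-1 18-6 21-2-1-1-16-12-31-4 1-5 8-3 3-12-6-13-2-7 1-4 4 4 8-5 4-11-3-14-12-8-2-5 2-8 18 8 8 3 5-2 14 4 2 13-1 4 2 0 2-18 35-2 8 4 2 16-3 2 1 0 2-11 10-15 28-13 18-19 9-8 1-8-3-7 6-9 14-5 22-9 16-5 7-13 12-12 36-2 4-3 3"/></g><g data-elev="1600"><path d="M392 655l6-6 6-2 28 8"/><path d="M655 536l-4 2-4 8-12 2-5 5-6 16-3 13-9 16 1 6 9 11 7 17 11 4 7-1 4 2-1 2-8-1-8 3-12-9-11-22-4-2-15-2-6-8 0-1 3-1 10 0 5-6 2-22-4-8 7-6-2-9 8-9 3-19-3-12 1-10-7-6-2-9-6-7-6-10-23-18-17-7-1 2 6 10-2 3-11 5-10 1-9 8-11 3-11 7-8 8-10 7-8 3-12-1-10 13-10 1-4 3-7 1-5 4-18-5-21-11-1 2 1 3 10 19 7 20-2 10-2 28 2 3 13 9-2 4-12 14-1 3 2 4 12 4 3 4-10 5-3 8-3 0-7-4-3 1-8 15 0 3"/><path d="M655 405l-5 4-10 15-4-2-4-9-2-1-8 23-8 1-5 6-6 1 21 22 20 27-1 10-3 8 3 14 2 1 10-3"/><path d="M182 218l2 2 1-1 11-11 1-3-2-2-5-1-8 8-2 3z"/><path d="M356 113l8 0 3-5-2-3-7-5-13-5-31 7-6 3-2 3 1 3 1 1 27-2z"/><path d="M388 17l-6 7-14 5-3 4 0 4 19 4 60 20 6-1 2-2-1-16 4-7 3-3 6 0 5 5 1 5-1 6 5 10 6 7 5 1 20-4 9-1 8 2 3-1 14-14 16-8 5-2 9 3 9-9 12-5 3-5-1-5"/><path d="M613 17l2 10-3 18 3 4 4-1 5-4 6-11 1-6-3-10"/></g>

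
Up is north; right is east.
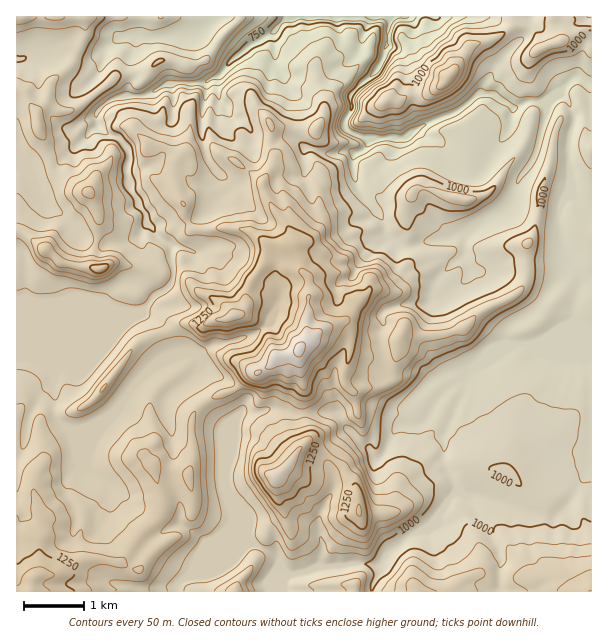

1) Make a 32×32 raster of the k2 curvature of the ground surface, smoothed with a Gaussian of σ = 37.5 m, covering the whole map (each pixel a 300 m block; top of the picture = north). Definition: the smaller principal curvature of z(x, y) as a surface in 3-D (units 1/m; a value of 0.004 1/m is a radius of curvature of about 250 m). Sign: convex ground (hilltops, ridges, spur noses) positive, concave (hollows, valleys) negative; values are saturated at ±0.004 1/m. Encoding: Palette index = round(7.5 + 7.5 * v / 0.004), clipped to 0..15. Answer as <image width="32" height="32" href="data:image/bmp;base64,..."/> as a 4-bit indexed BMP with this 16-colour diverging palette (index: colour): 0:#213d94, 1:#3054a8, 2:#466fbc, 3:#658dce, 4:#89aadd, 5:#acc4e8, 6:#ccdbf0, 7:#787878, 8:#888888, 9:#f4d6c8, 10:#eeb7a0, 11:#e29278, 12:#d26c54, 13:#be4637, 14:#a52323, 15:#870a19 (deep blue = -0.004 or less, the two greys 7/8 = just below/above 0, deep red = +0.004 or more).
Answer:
<image width="32" height="32" href="data:image/bmp;base64,Qk12AgAAAAAAAHYAAAAoAAAAIAAAACAAAAABAAQAAAAAAAACAAATCwAAEwsAABAAAAAAAAAAlD0hAKhUMAC8b0YAzo1lAN2qiQDoxKwA8NvMAHh4eACIiIgAyNb0AKC37gB4kuIAVGzSADdGvgAjI6UAGQqHAGZmZWVmZnR2ZnRYhndXd3dnd2d3ZnZXRUMjR3V3Z3d4ZlZmdnZnZThmdzRnd1d3d3d2Z3ZEZnZHRnhUR3dndnZXhndndnZ0ZVWGeGV2d3dnZ1d2Z2dlVYZzdWd2Z3d4d2dndndYZUiXZXNnd2eId3doZ3eIV2ZGZ1aDV3aIiHd3Z2d2d0dmVneFNFd2d3d3d2hVV2dYZlZlREdXd3d3d3d2VmR3Z3dERVRlRXd3d3d3d3VlV3ZlN1ZkdnZHd3iHd3d3RlZ3VXd3ZHZmVWd3d3d3d3R2ZTNVaHZlWGdkZ3d3d3d2V2WGITZ3ZUlXiFZ2d3d3d2ZkN4ZGZXUlRWdkWHd3dlaFVWVmVoR3ZldlZ2Z3dUVzaEdVZ2Z2KGZmd2Z2d0Z2VmdGZ0ZmVmNWd2d3ZndIVVVmNlRHaHVWVmZnd5VodlWGc2ZWZEdmV1h2VWZmZ3ZXdjZ4VmVnV3VnZndGZmd2aIYodmdXVmdGZ3dUdFZnd2V2JndVZWVoOHZlZ1Y3V2ZlVwh4J1V1MiOGh3hnVUhYVTF2VjV1ZYUAABeIdnRHVmUXhkg1V3ZnB3dAF4SDZmZVUBBIRHZVZwiXV1E1RVd2dkhXAQKFVnZgVliUZ3ZlZ2ZHV3eCN1eHZwZXdVZ1VmZnVWVVVzFXd3UGVWh0V4V2dmVmZmV3EyIyBGNER1Zm"/>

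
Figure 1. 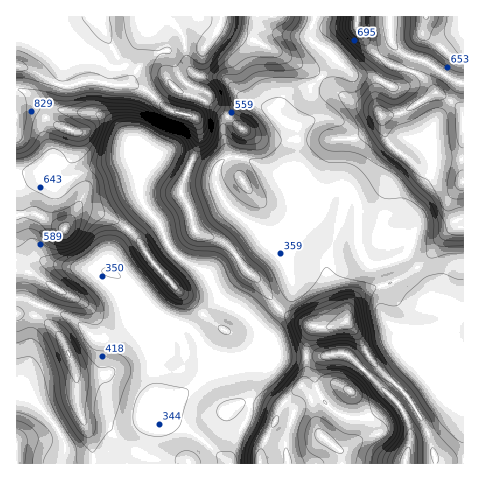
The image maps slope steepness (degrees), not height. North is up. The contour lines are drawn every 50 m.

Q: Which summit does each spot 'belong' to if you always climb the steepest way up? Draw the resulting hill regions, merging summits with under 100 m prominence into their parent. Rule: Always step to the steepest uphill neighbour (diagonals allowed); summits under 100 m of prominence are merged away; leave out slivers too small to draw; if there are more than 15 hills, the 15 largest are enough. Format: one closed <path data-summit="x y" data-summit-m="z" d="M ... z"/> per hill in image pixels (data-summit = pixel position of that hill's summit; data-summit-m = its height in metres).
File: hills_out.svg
<path data-summit="17 66" data-summit-m="971" d="M314 16l-298 1 0 156 27-1 7 7 10 3 27-12 42-13 8-1 5 4-2 35 6 15-31 36-6 14 0 12-48-6-23-7-22 1 0 38 11 2 35 14 20 11 13 13 8 0 1 34 6 20 9 6 24 6 12-1-4 6-2 17-5 14-14 24 100-1 3-18 16-34 3-18 0-33 18-9 0-8-9-15 26-27 5-13-1-9-13-35 18-16 16-27 0-4-6-7-10-22 1-39-2-3-9-3-4-4-1-9 3-12 7-6 23-8 22-24-8-9-14-8-4-7z"/><path data-summit="357 17" data-summit-m="823" d="M390 16l-75 0-5 20 4 7 14 8 8 9-22 24-19 6-11 8-3 19 5 6 7 1 4 5-1 39 14 27 6 2 23-11 8 0 7 8 5 12-1 39 7 15 5 6 7 0 29-11 20 23 6 17 5 5 14 5 7 8 5 11 1-241-15-5-23-16-26-10-8-10z"/><path data-summit="347 321" data-summit-m="733" d="M347 186l-8 0-26 11-5 14-8 12-14 16-8 5 13 35 1 9-5 13-24 24-2 5 8 11 1 12 4 3 32 1 23-1 7-3 13 3 50 48 10 21 2 16 6-5 17-6 16-14 9-26 5-6 0-47-46-5-25-6-6-5-6-13 0-20-6-19-10-9-7-15 1-39-5-12z"/><path data-summit="350 391" data-summit-m="714" d="M270 352l-18 8 0 33-3 18-16 34-3 11 0 8 176-1 4-19 0-16-7-17-4-7-50-48-13-3-7 3-46 1-9-1z"/><path data-summit="69 354" data-summit-m="602" d="M24 298l-8 1 0 92 13 5 28 31 8 18-2 17 5-5 21 0 19-3 17 10 4 0 15-24 10-36-11 0-31-10-5-8-3-14-2-32-7-2-21-19z"/><path data-summit="64 229" data-summit-m="822" d="M137 156l-47 13-30 13-10-3-7-7-26 2-1 85 22 0 23 7 48 6 0-12 6-14 31-36-6-15 2-35z"/><path data-summit="426 17" data-summit-m="803" d="M463 16l-72 0 1 26 12 12 22 8 23 16 14 4z"/><path data-summit="17 446" data-summit-m="492" d="M21 392l-5 0 0 71 46 1 3-19-5-12-17-23-14-14z"/>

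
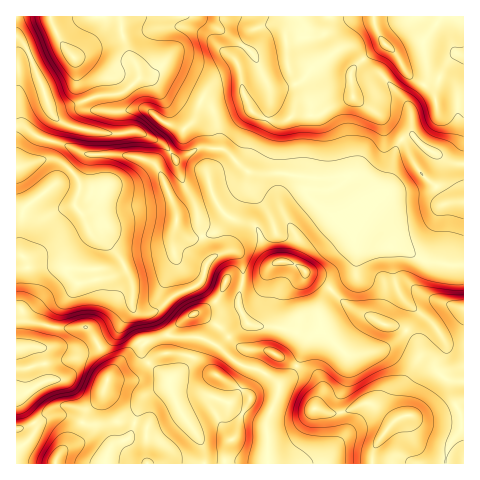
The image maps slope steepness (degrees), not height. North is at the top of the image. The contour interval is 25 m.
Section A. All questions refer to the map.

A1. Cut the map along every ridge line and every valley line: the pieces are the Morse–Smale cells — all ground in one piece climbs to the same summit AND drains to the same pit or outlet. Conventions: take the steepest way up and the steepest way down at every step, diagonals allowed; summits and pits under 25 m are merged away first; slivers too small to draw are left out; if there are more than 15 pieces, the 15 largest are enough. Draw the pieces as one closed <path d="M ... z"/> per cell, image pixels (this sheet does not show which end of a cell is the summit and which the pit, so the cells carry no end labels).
<path d="M463 16l-343 0 1 15 5 16 12 22 2 8-18 16-23 2-24 10-20 4-5-1 0 2 11 12 19 7 29 5 20-2 12 1 23 11 11 16 24-12 24 1 26 23 37 2 25 4 39-2 11 9 9 13 5 0 11-8 10-43 7-9 7-3 2 0 13 13 17 10 10 5 12 1z"/><path d="M350 176l-16 2-30 0 5 19 24 20 11 5 7 9 6 18 0 15-4 12-18 10-10 9-7 17 2 17-12 10-13 31-17 16-2 14-9 20 1 43 195 1 1-117-17-3-12-18-34-29-7-18-2-29-34-23-12-5 28-23-4-1-9-13z"/><path d="M20 126l-4 0 0 129 5 0 4 4 4 17-1 14-7 17 3 9 0-3 14-13 7-15 11-13 12-4 27 1 4 19 0 16-5 16-7 8 12 18 19-14 14-23 8 5 13-2 20-16 27-13 5-11-22-6-8-10-1-22 3-19-15-40-9-12-28-8-41-1-20-10-23-6z"/><path d="M252 172l-3 0-4 10-15 11-23 13-11 1 8 36 7 16 14-7 10 0 4 3 5 16-5 23 0 13 10 17 31 4 28 8 6-2 6-5-2-17 7-17 10-9 16-9 5-5 1-23-4-12-10-15-34-25-3-4 0-11-2-5-18-3z"/><path d="M17 37l-1 88 10 3 15 10 23 6 20 10 41 1 28 8 9 12 15 40-3 19 1 22 8 10 21 6 7-16-11-24-4-25 11-1 32-18 6-6 3-10-25-23-24-1-24 12-11-16-26-12-29 2-29-5-19-7-10-10-21-57-7-13z"/><path d="M412 135l-9 3-7 9-10 43-17 12-23 20 9 2 33 22 23 7 14 8 28 5 10-2 1-99-12-2-10-5-17-10z"/><path d="M202 338l-7 2-6 22-19 19 0 7 11 24 21 30 2 21 63 1 0-44 11-27 0-9-15-12-25-8-18-17z"/><path d="M119 16l-103 1 0 19 7 6 7 13 20 53 12 0 33-12 27-3 18-16-2-8-11-19z"/><path d="M169 384l-25 13-4 8-11 33-17 8-5 8-2 10 99-1-2-21-21-30z"/><path d="M390 246l-3 0 6 7 1 26 7 18 34 29 12 18 16 2 1-81-11 1-28-5-14-8z"/><path d="M98 346l-10 5-27-5-22 2 5 10 2 23-30 16 18 26 19-15 16-2 18 3 13-10 7-16 2-16z"/><path d="M21 255l-5 1 0 65 16 1 31 7 26-3 5-6 5-16 0-16-4-18-27-2-12 4-11 13-7 15-14 13 0 3-3-9 7-17 1-14-3-14z"/><path d="M63 415l-11 1-10 5-6 7-3-5-17 7 1 34 87 0 2-2 6-17-4-12-9-7-12-2z"/><path d="M150 364l-17 15-25 1-8 19-9 8-4 2-18-3-16 2-19 16 1 2 1 2 6-7 10-5 11-1 24 9 15 3 6 6 4 12 15-5 17-43 22-10 4-4-5-8z"/><path d="M248 323l-30 24 20 17 25 8 10 7 6 7 16-16 10-28 9-7-6 1-35-10-16 0z"/>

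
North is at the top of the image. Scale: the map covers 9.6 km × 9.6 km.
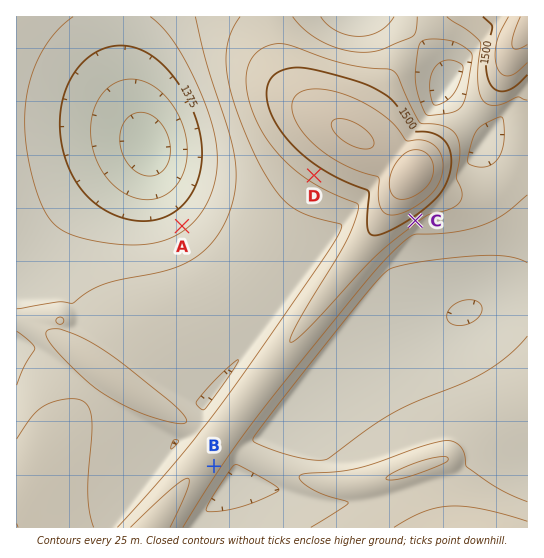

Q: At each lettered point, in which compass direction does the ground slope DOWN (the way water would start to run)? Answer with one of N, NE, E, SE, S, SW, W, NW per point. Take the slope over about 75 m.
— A NW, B SE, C SE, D SW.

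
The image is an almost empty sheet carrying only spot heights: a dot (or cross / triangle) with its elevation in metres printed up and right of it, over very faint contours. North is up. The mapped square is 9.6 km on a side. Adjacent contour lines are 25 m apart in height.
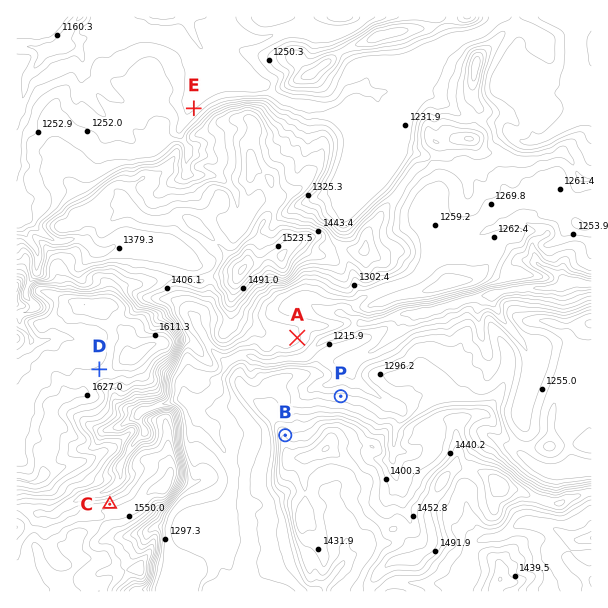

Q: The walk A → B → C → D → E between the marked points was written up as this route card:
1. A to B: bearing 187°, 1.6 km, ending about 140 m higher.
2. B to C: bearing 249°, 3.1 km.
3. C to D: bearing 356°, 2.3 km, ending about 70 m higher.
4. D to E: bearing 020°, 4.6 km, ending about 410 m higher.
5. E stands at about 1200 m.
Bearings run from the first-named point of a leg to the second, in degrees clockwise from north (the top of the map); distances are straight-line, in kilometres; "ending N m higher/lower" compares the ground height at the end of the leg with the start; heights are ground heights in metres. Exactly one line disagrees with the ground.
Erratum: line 4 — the sense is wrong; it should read lower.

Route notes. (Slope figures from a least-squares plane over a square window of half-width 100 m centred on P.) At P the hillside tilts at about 10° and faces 0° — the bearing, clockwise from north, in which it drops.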